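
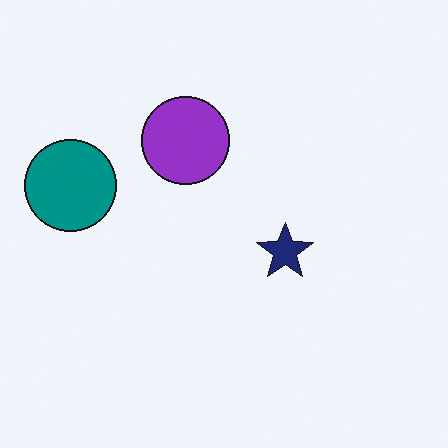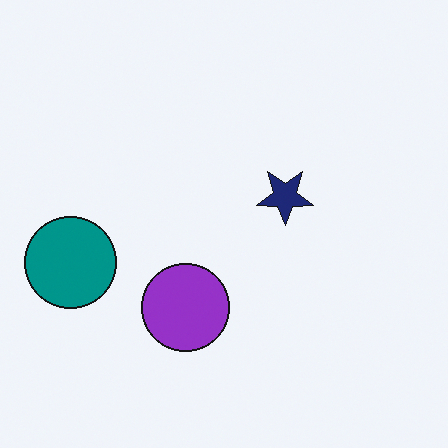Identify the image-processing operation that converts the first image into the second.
The second image is the first flipped vertically (top ↔ bottom).

The purple circle is in the top of the first image and the bottom of the second — shapes on opposite sides of the horizontal midline have swapped in a mirror flip.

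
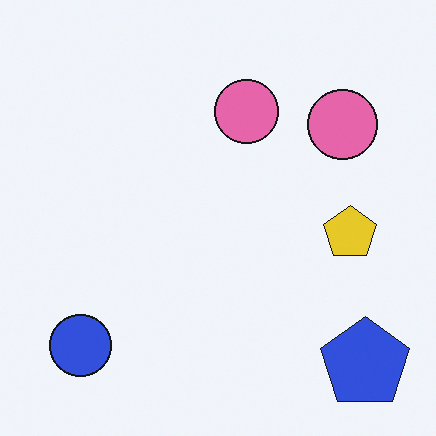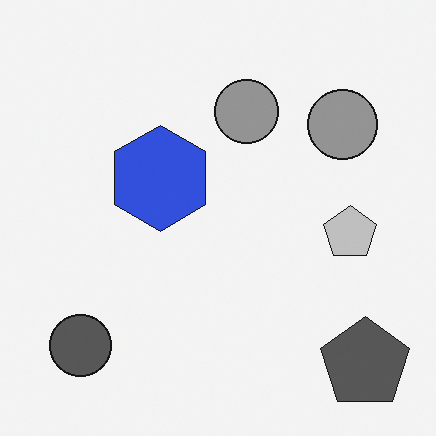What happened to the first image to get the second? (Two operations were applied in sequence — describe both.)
This is the original image converted to grayscale, then overlaid with an additional blue hexagon.

All color is removed — every shape is now a shade of grey. A blue hexagon appears in the second image that is absent from the first.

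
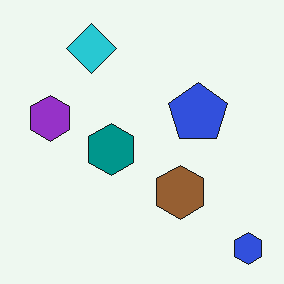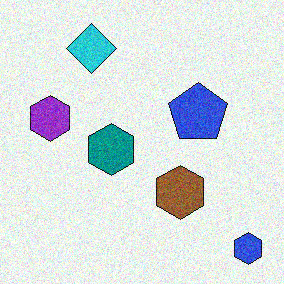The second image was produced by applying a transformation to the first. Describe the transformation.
It was degraded with visible gaussian noise.

Random speckle covers the whole image, including the flat background.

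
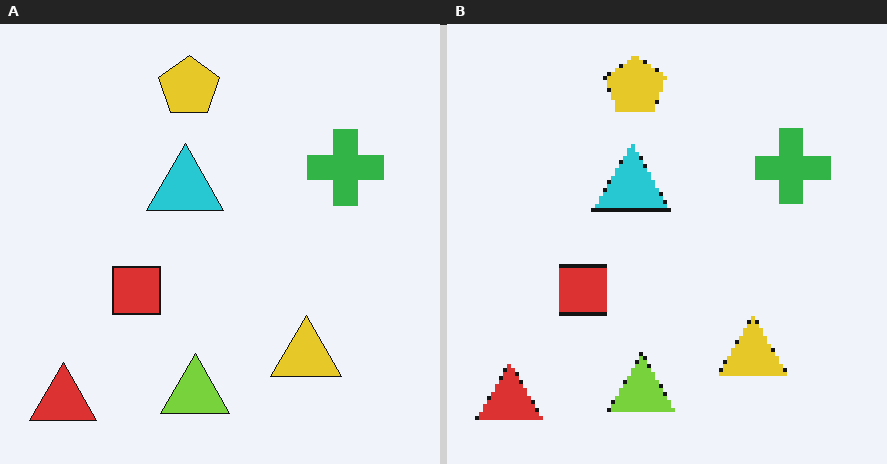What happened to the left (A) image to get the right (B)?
It was lightly pixelated (a mild mosaic effect).

Shapes are reduced to large square blocks; fine edges and outlines are lost — a downscale-then-upscale (mosaic) effect.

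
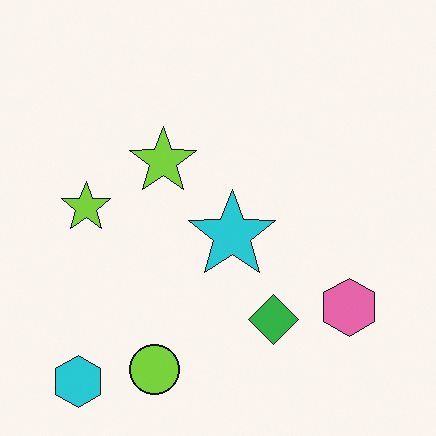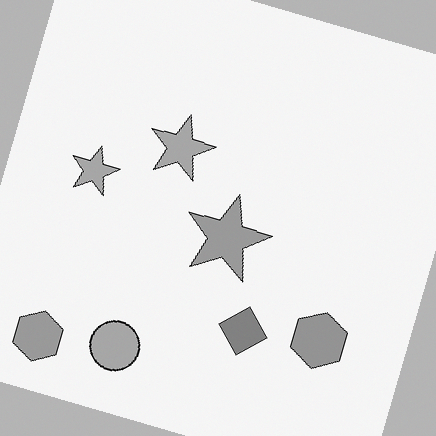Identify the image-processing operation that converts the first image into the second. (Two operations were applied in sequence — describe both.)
The image was rotated clockwise by a moderate amount, then converted to grayscale.

Every shape is tilted by the same angle and the image corners show triangular fill wedges — a whole-image rotation by a non-right angle. All color is removed — every shape is now a shade of grey.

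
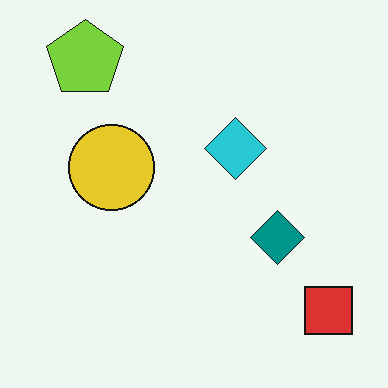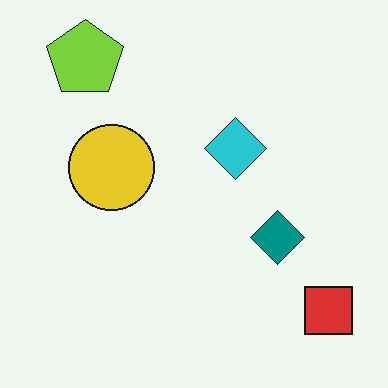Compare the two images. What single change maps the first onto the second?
The second image is the first given moderate JPEG compression.

Blocky 8×8 compression artifacts appear around shape edges and the flat background shows ringing — characteristic JPEG degradation.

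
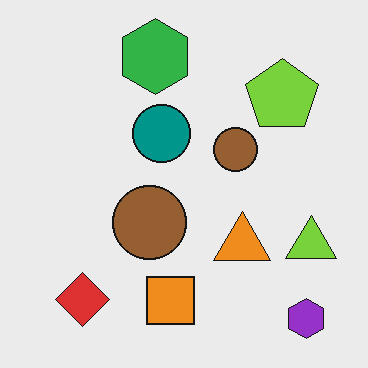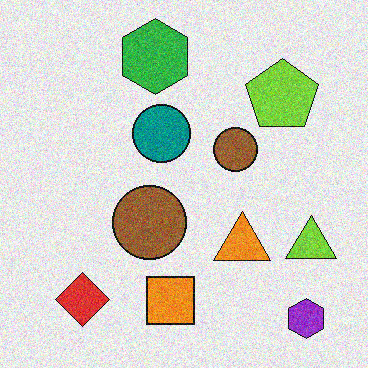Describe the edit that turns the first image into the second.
It was degraded with moderate additive noise.

Random speckle covers the whole image, including the flat background.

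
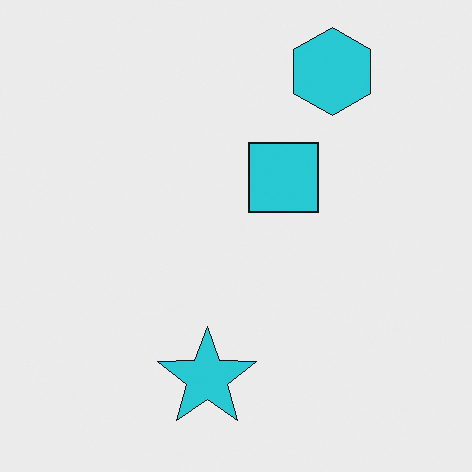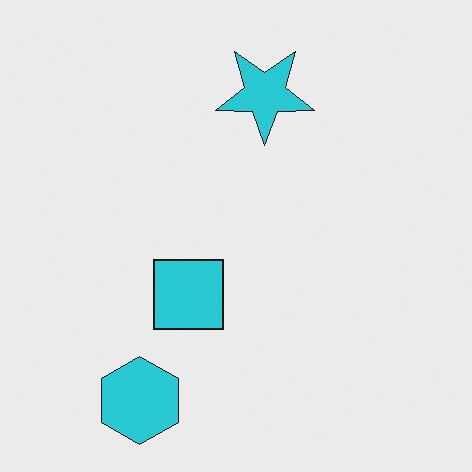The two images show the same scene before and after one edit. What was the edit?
The transformation is: rotated 180°.

The cyan hexagon sits in the top-right of the first image and the bottom-left of the second — consistent with a whole-image 180° rotation.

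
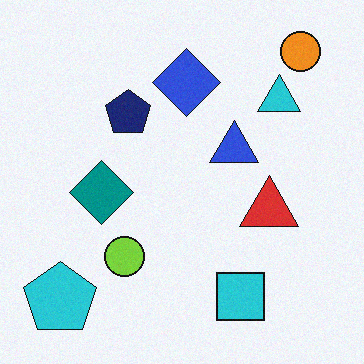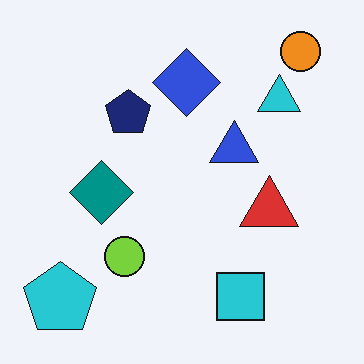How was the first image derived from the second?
The transformation is: degraded with a light layer of grain.

Random speckle covers the whole image, including the flat background.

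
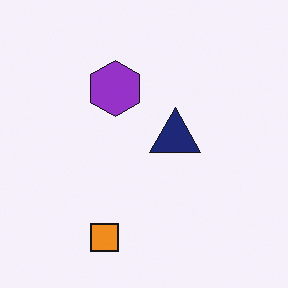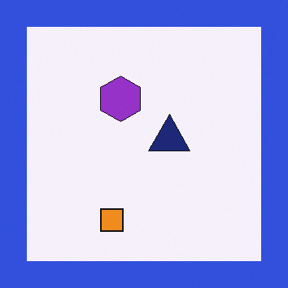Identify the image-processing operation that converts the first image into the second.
The image was framed with a blue border.

A solid blue frame runs around the edge of the second image, with the content slightly shrunk inside it.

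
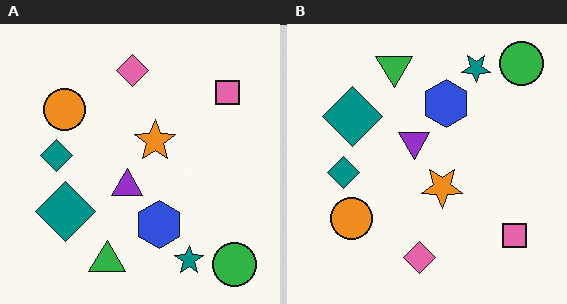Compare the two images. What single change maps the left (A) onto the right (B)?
Flipped vertically (top ↔ bottom).

The green circle is in the bottom-right of the left (A) image and the top-right of the right (B) — shapes on opposite sides of the horizontal midline have swapped in a mirror flip.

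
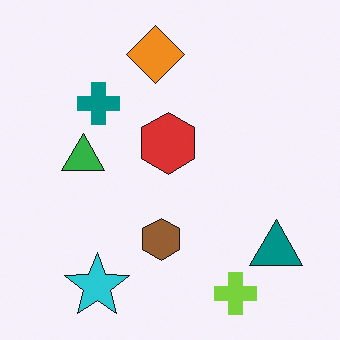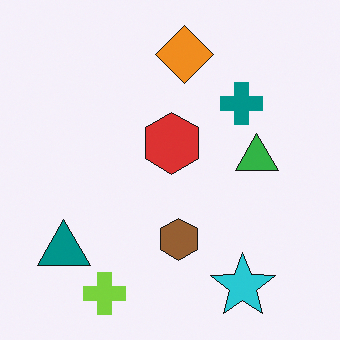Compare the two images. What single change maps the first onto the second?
Flipped horizontally (left ↔ right).

The teal triangle is in the bottom-right of the first image and the bottom-left of the second — shapes on opposite sides of the vertical midline have swapped in a mirror flip.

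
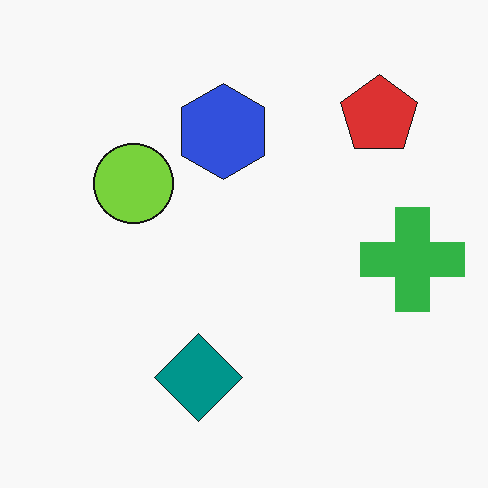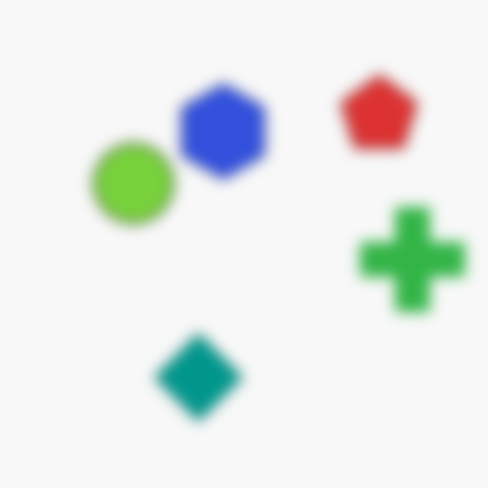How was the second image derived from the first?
Strongly gaussian-blurred.

Shape edges and outlines are uniformly softened across the whole image.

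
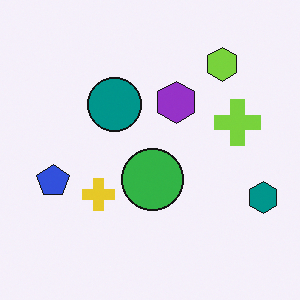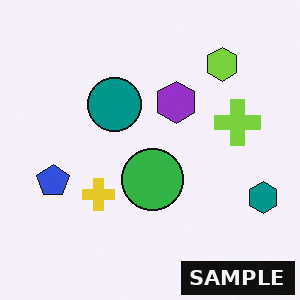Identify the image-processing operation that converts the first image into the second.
The second image is the first watermarked with the text "SAMPLE" in the lower-right corner.

A dark label reading "SAMPLE" appears in the lower-right corner.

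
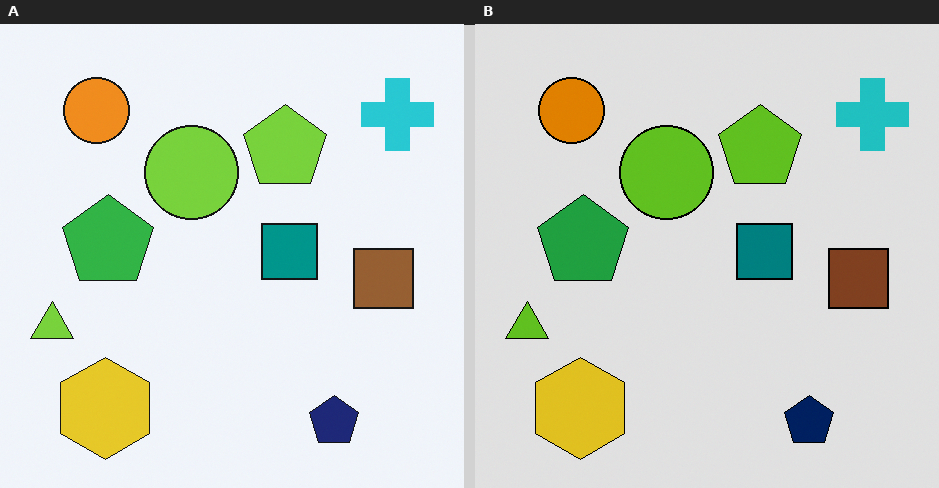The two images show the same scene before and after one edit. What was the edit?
This is the original image posterized to a reduced palette.

Each flat color has snapped to a coarser quantized level — most visibly, the near-white background has dropped to a flat grey.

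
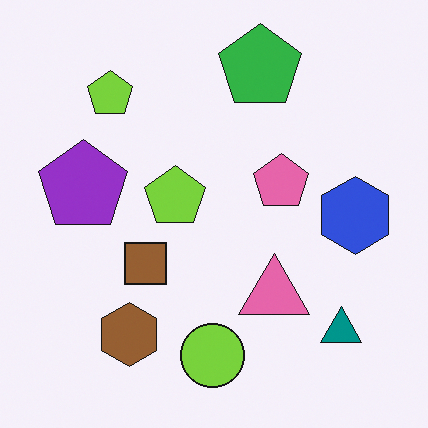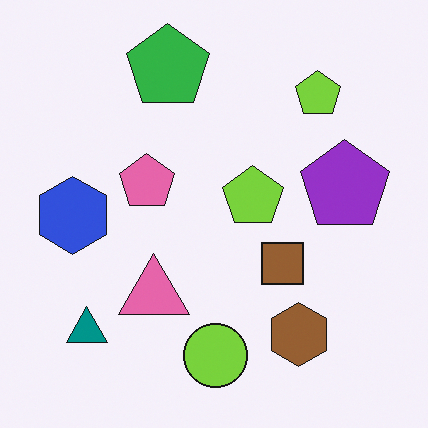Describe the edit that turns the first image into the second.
It was flipped horizontally (left ↔ right).

The blue hexagon is in the right of the first image and the left of the second — shapes on opposite sides of the vertical midline have swapped in a mirror flip.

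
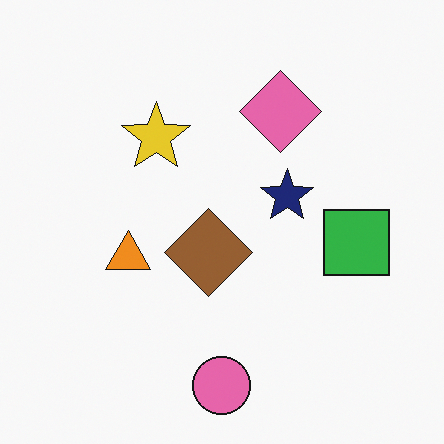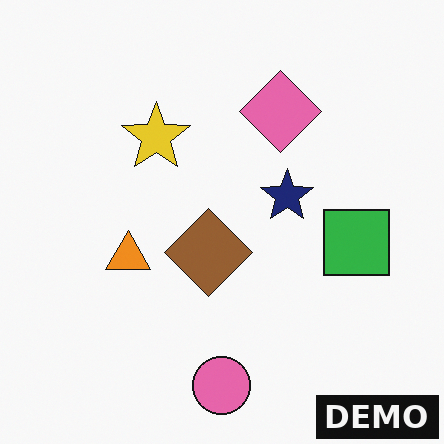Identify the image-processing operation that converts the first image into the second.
It was watermarked with the text "DEMO" in the lower-right corner.

A dark label reading "DEMO" appears in the lower-right corner.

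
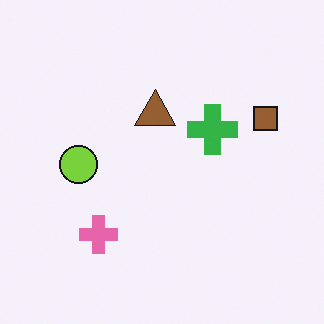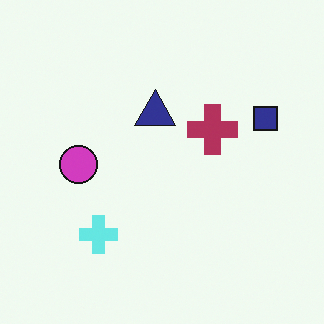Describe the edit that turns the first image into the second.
The image was hue-shifted through roughly half the color wheel.

Every shape's color has rotated by the same amount around the hue wheel — a uniform hue shift.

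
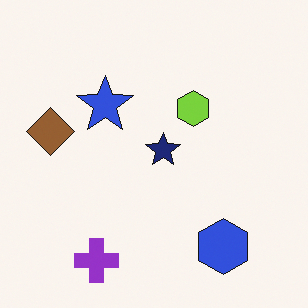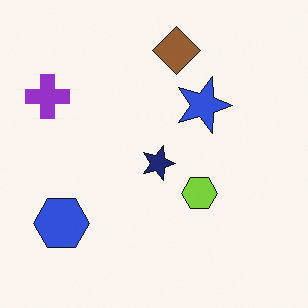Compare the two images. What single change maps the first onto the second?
Rotated 90° clockwise.

The purple cross sits in the bottom-left of the first image and the top-left of the second — consistent with a whole-image 90° clockwise rotation.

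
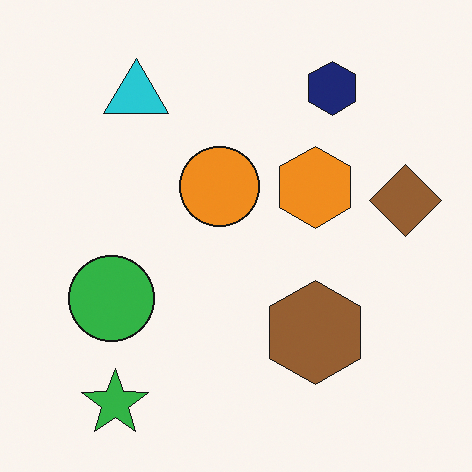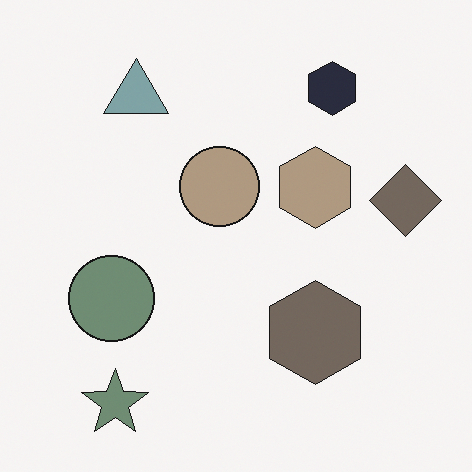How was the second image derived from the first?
Made much more muted (saturation change).

All colors are more muted and greyish — a global saturation change.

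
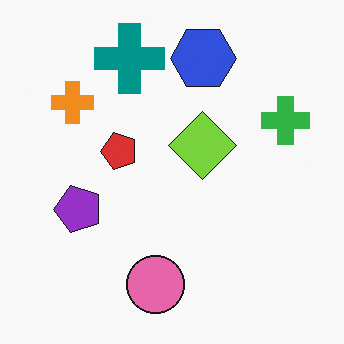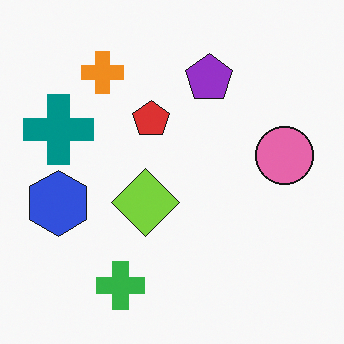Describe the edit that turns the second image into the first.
Transposed (reflected across the top-left ↔ bottom-right diagonal).

Shapes have swapped their row and column positions — what was in the top-right is now in the bottom-left — a diagonal reflection.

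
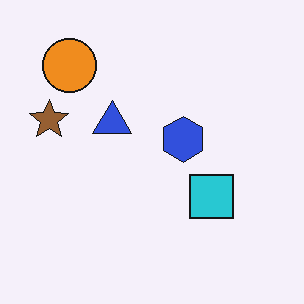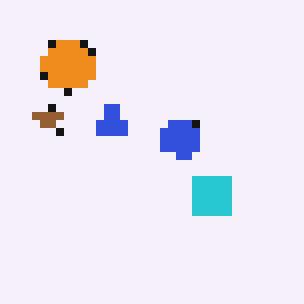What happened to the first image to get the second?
The transformation is: pixelated into visible square blocks.

Shapes are reduced to large square blocks; fine edges and outlines are lost — a downscale-then-upscale (mosaic) effect.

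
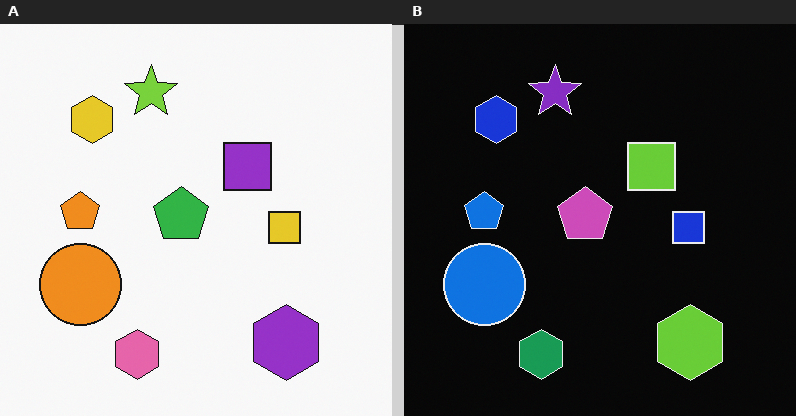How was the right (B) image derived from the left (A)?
The image was color-inverted (negative).

The light background has become dark and every shape's color is its complement — a photographic negative.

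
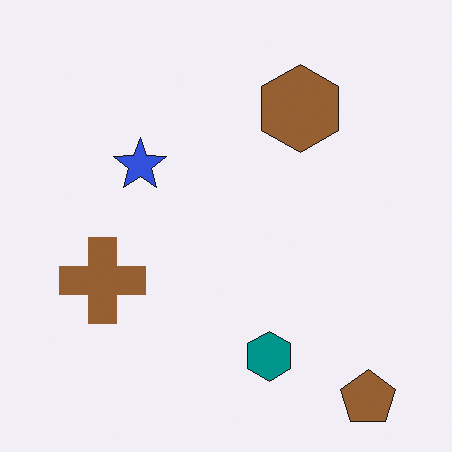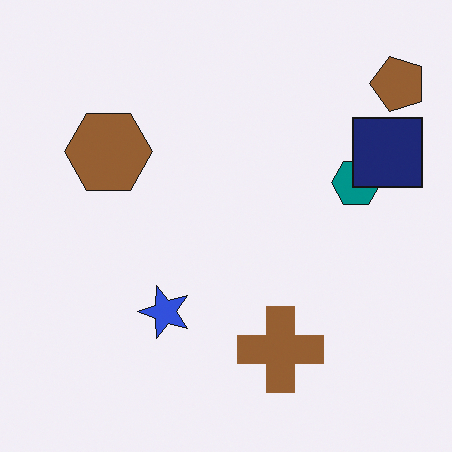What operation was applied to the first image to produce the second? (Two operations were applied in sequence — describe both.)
Rotated 90° counter-clockwise, then overlaid with an additional navy square.

The brown pentagon sits in the bottom-right of the first image and the top-right of the second — consistent with a whole-image 90° counter-clockwise rotation. A navy square appears in the second image that is absent from the first.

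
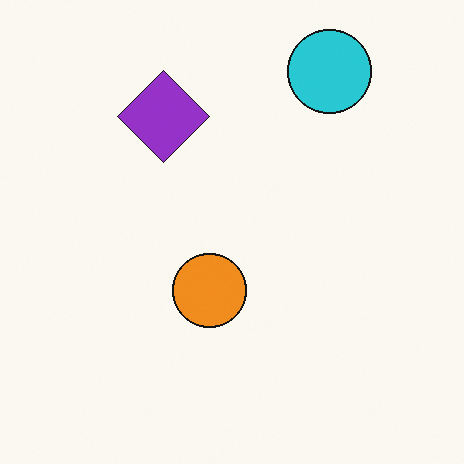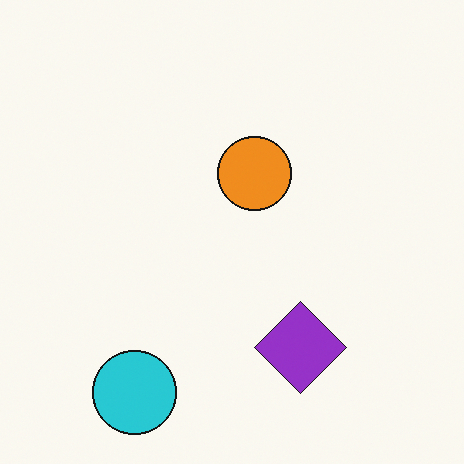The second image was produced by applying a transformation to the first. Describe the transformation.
The transformation is: rotated 180°.

The cyan circle sits in the top-right of the first image and the bottom-left of the second — consistent with a whole-image 180° rotation.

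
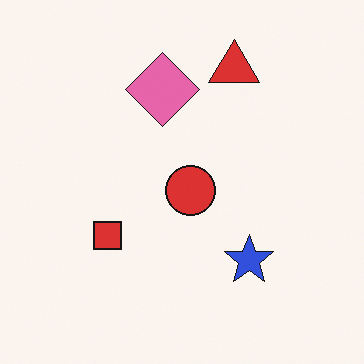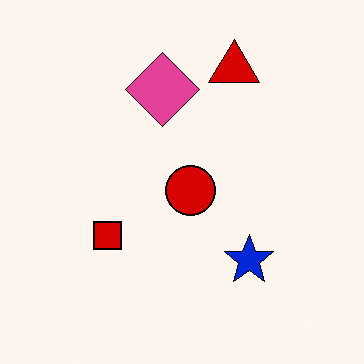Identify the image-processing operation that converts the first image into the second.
Given slightly increased contrast.

Tones are pushed away from mid-grey across the whole image — a global contrast change.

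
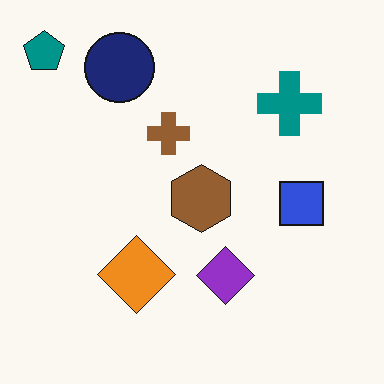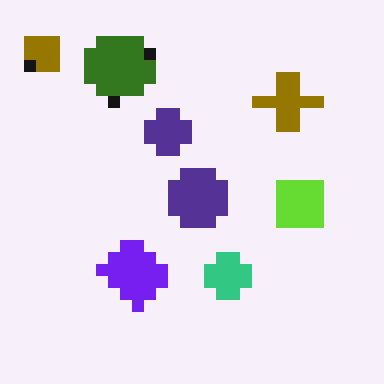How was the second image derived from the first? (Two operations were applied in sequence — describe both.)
The transformation is: hue-shifted through roughly half the color wheel, then heavily pixelated into large blocks.

Every shape's color has rotated by the same amount around the hue wheel — a uniform hue shift. Shapes are reduced to large square blocks; fine edges and outlines are lost — a downscale-then-upscale (mosaic) effect.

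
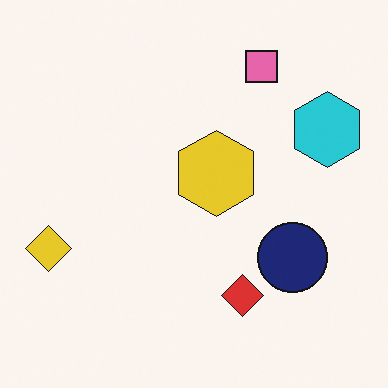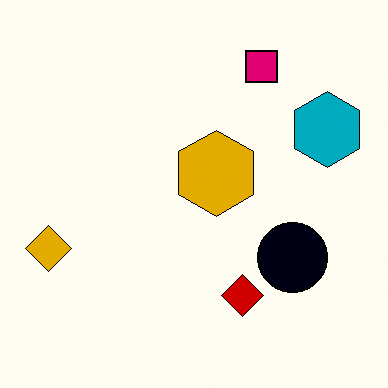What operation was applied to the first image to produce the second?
Given much higher contrast.

Tones are pushed away from mid-grey across the whole image — a global contrast change.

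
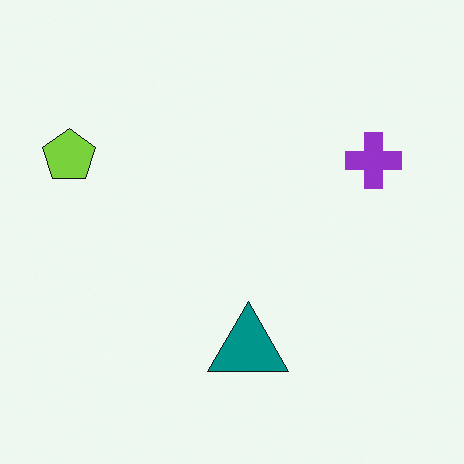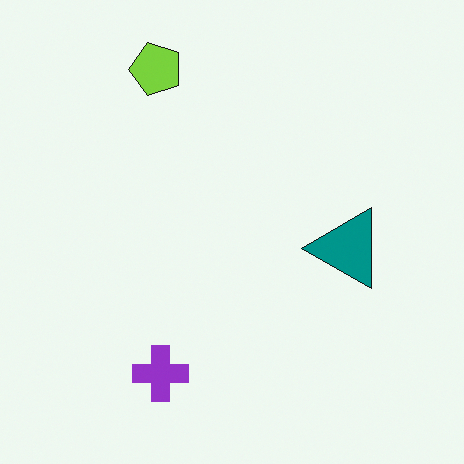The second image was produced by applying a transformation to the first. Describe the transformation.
It was transposed (reflected across the top-left ↔ bottom-right diagonal).

Shapes have swapped their row and column positions — what was in the top-right is now in the bottom-left — a diagonal reflection.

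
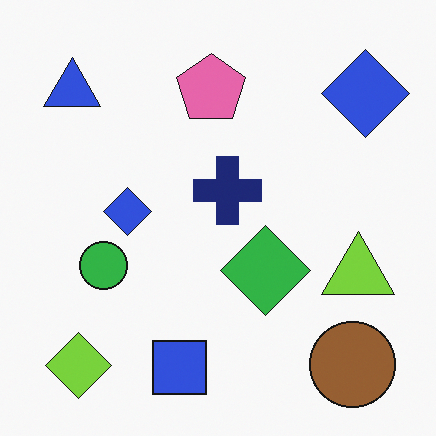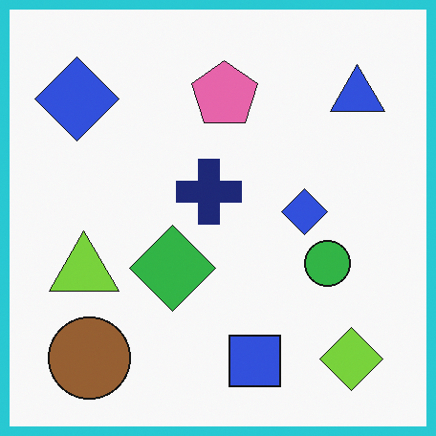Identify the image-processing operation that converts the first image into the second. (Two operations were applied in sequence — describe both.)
The transformation is: flipped horizontally (left ↔ right), then framed with a cyan border.

The blue triangle is in the top-left of the first image and the top-right of the second — shapes on opposite sides of the vertical midline have swapped in a mirror flip. A solid cyan frame runs around the edge of the second image, with the content slightly shrunk inside it.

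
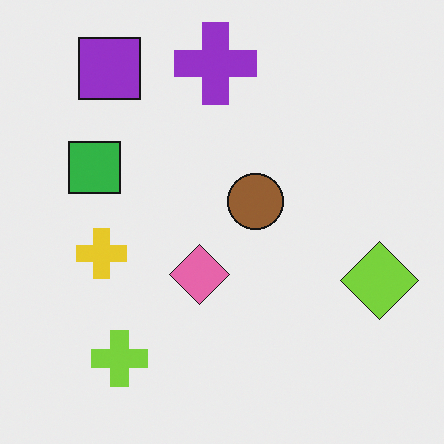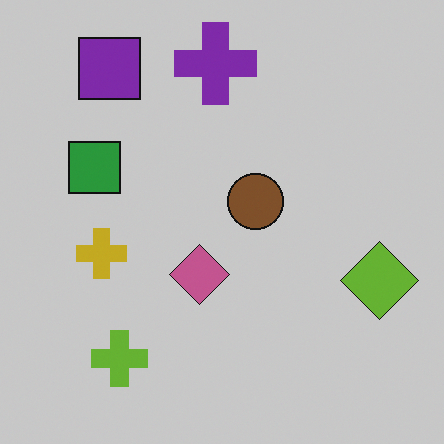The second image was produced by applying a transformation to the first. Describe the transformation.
The image was darkened a little.

Every pixel — background and shapes alike — is uniformly darkened.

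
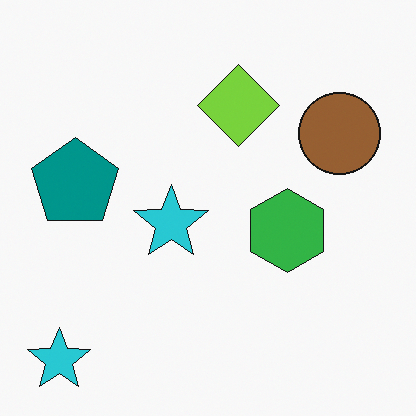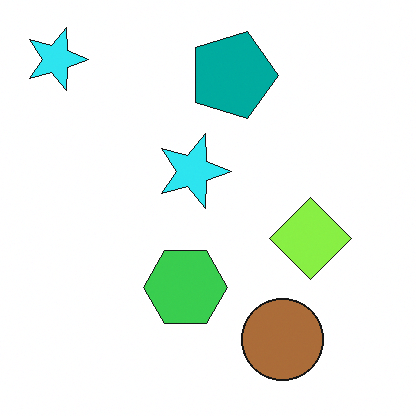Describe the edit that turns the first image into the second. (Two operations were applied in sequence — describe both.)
This is the original image slightly brightened, then rotated 90° clockwise.

Every pixel — background and shapes alike — is uniformly brightened. The brown circle sits in the top-right of the first image and the bottom-right of the second — consistent with a whole-image 90° clockwise rotation.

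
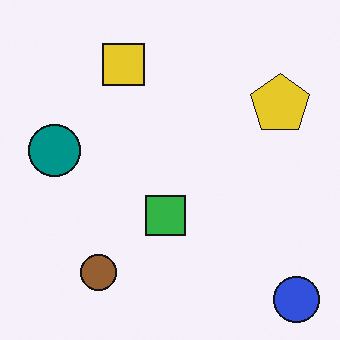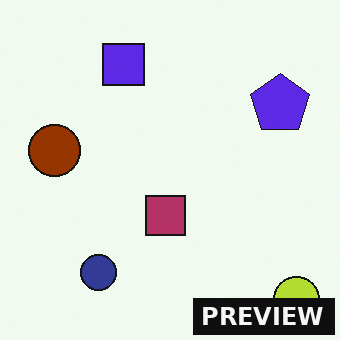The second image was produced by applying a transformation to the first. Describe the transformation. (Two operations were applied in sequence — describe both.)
The transformation is: hue-shifted by a large amount, then watermarked with the text "PREVIEW" in the lower-right corner.

Every shape's color has rotated by the same amount around the hue wheel — a uniform hue shift. A dark label reading "PREVIEW" appears in the lower-right corner.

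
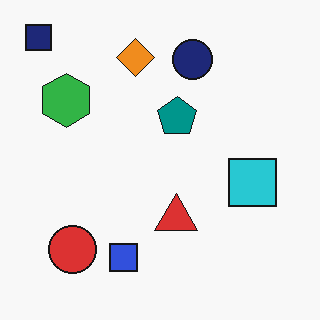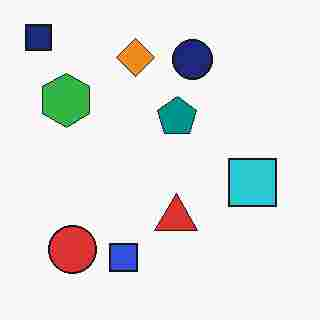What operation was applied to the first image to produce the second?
The second image is the first heavily JPEG-compressed with obvious blocking artifacts.

Blocky 8×8 compression artifacts appear around shape edges and the flat background shows ringing — characteristic JPEG degradation.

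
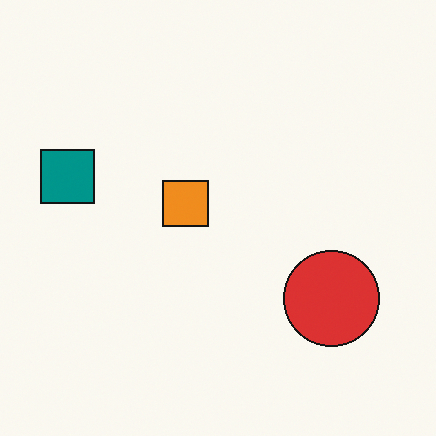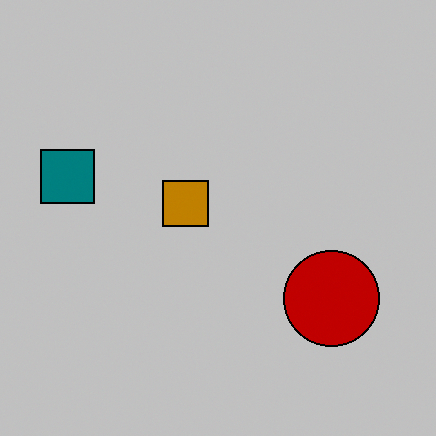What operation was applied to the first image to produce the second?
The second image is the first aggressively posterized.

Each flat color has snapped to a coarser quantized level — most visibly, the near-white background has dropped to a flat grey.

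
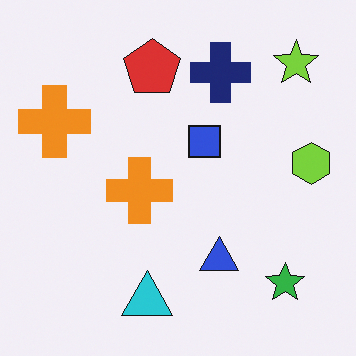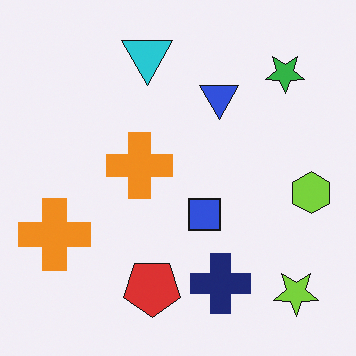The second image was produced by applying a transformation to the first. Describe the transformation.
The transformation is: flipped vertically (top ↔ bottom).

The cyan triangle is in the bottom of the first image and the top of the second — shapes on opposite sides of the horizontal midline have swapped in a mirror flip.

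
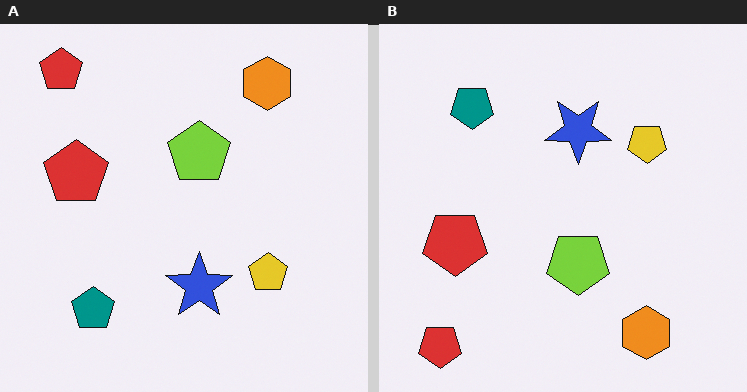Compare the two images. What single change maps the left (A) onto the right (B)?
The right (B) image is the left (A) flipped vertically (top ↔ bottom).

The orange hexagon is in the top-right of the left (A) image and the bottom-right of the right (B) — shapes on opposite sides of the horizontal midline have swapped in a mirror flip.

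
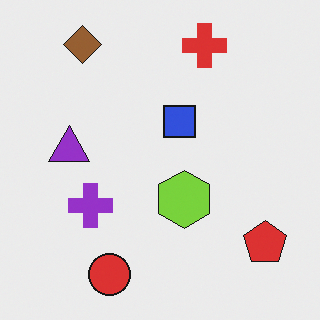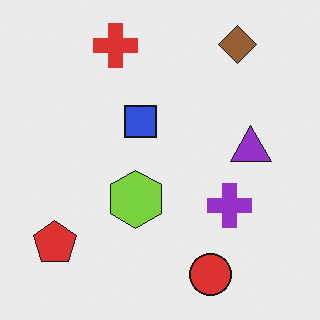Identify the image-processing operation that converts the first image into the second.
The image was flipped horizontally (left ↔ right).

The red pentagon is in the bottom-right of the first image and the bottom-left of the second — shapes on opposite sides of the vertical midline have swapped in a mirror flip.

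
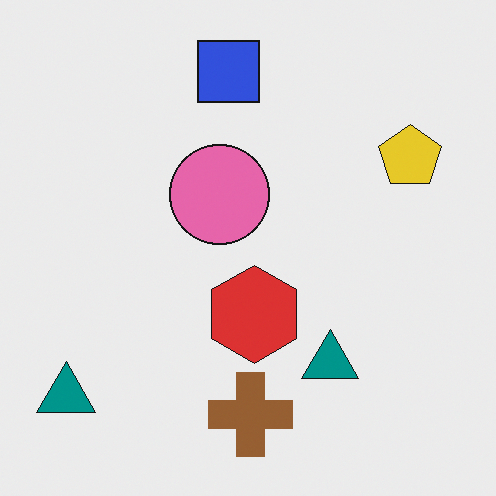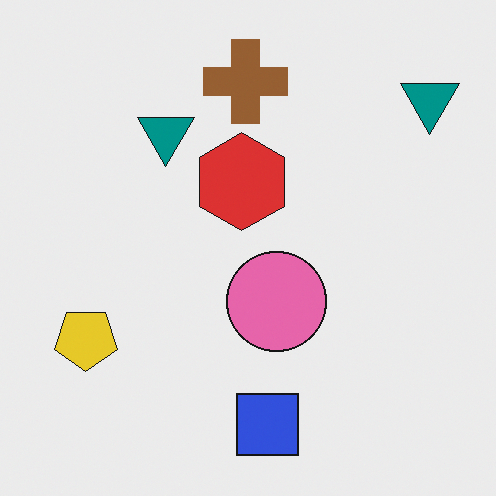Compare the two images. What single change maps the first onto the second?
It was rotated 180°.

The yellow pentagon sits in the top-right of the first image and the bottom-left of the second — consistent with a whole-image 180° rotation.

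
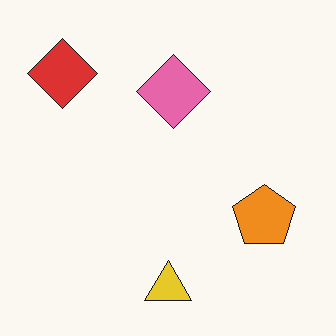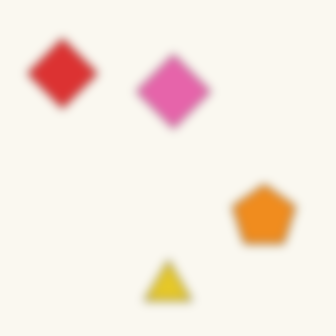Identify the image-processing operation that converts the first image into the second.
The image was noticeably gaussian-blurred.

Shape edges and outlines are uniformly softened across the whole image.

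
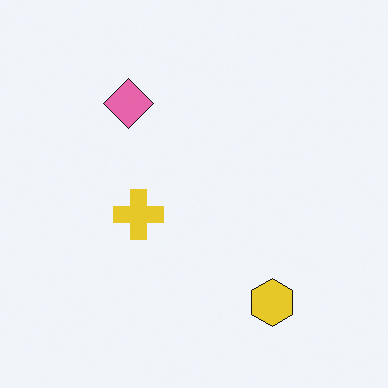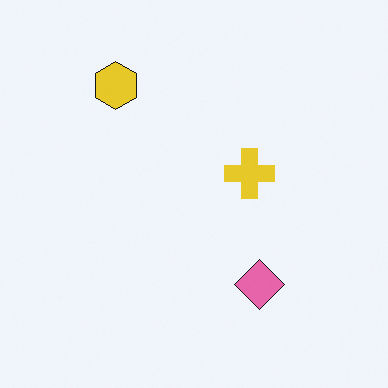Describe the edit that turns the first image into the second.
The second image is the first rotated 180°.

The yellow hexagon sits in the bottom-right of the first image and the top-left of the second — consistent with a whole-image 180° rotation.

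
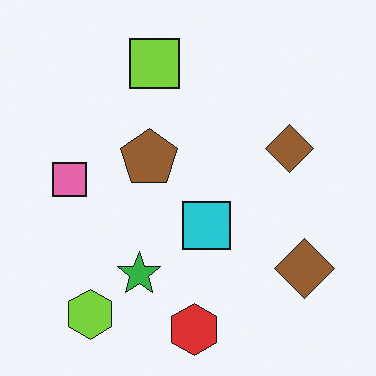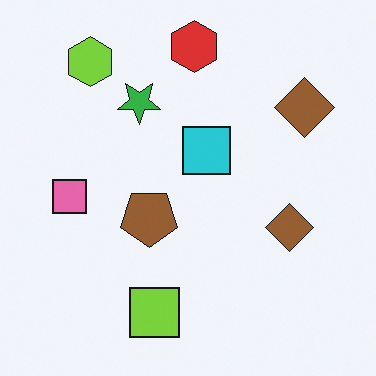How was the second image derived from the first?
The second image is the first flipped vertically (top ↔ bottom).

The red hexagon is in the bottom of the first image and the top of the second — shapes on opposite sides of the horizontal midline have swapped in a mirror flip.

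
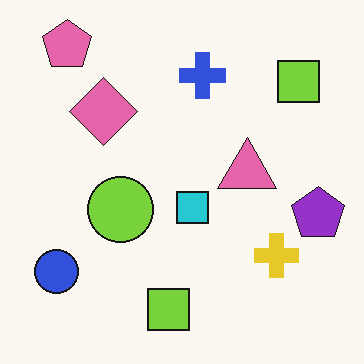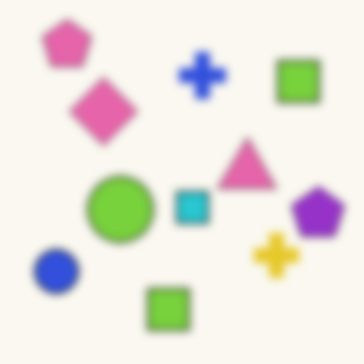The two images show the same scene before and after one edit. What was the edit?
The transformation is: moderately blurred.

Shape edges and outlines are uniformly softened across the whole image.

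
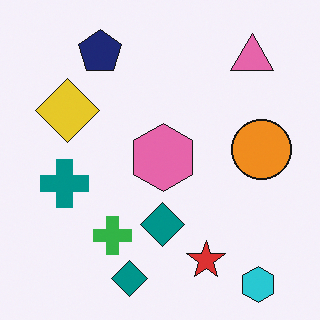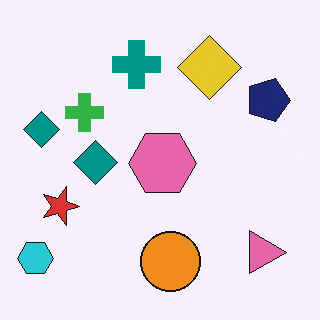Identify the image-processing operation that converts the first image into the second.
The second image is the first rotated 90° clockwise.

The cyan hexagon sits in the bottom-right of the first image and the bottom-left of the second — consistent with a whole-image 90° clockwise rotation.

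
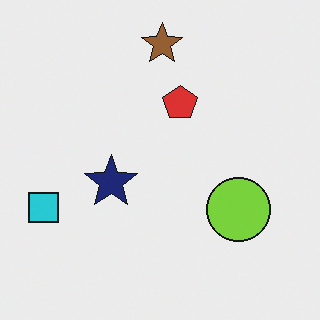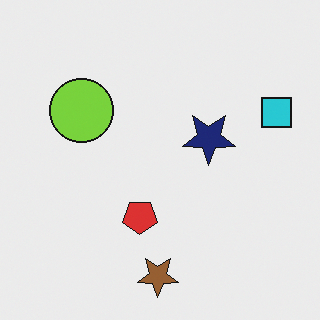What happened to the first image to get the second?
Rotated 180°.

The cyan square sits in the left of the first image and the right of the second — consistent with a whole-image 180° rotation.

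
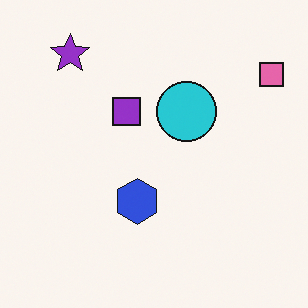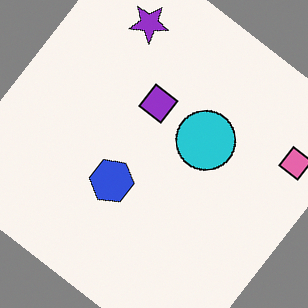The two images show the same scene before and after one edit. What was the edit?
Rotated clockwise by a large amount — several tens of degrees.

Every shape is tilted by the same angle and the image corners show triangular fill wedges — a whole-image rotation by a non-right angle.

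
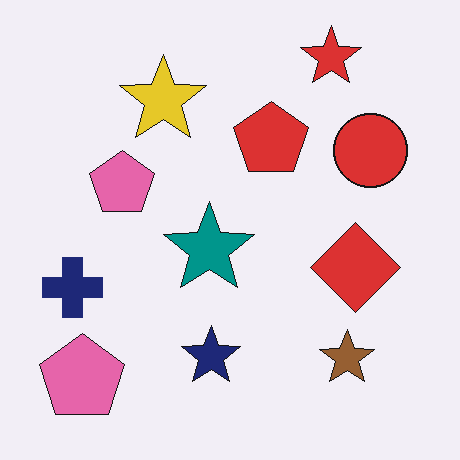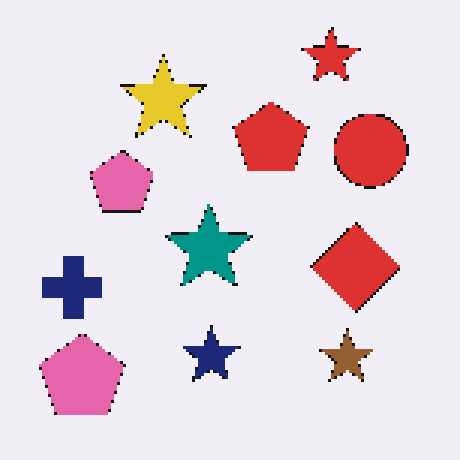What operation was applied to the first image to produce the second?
This is the original image lightly pixelated (a mild mosaic effect).

Shapes are reduced to large square blocks; fine edges and outlines are lost — a downscale-then-upscale (mosaic) effect.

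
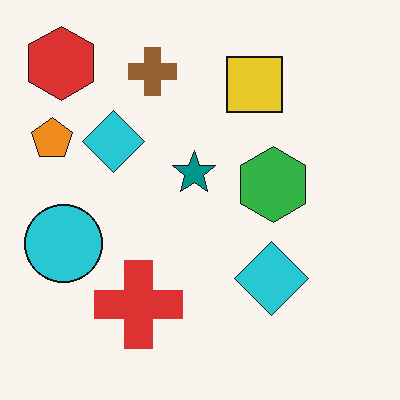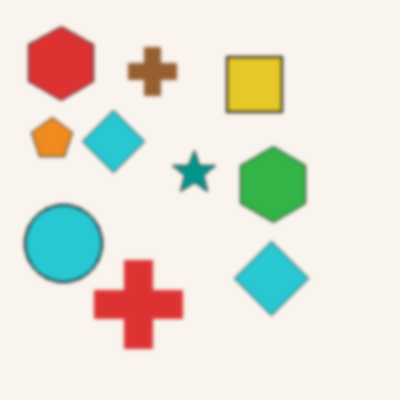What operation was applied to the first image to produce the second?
This is the original image lightly blurred.

Shape edges and outlines are uniformly softened across the whole image.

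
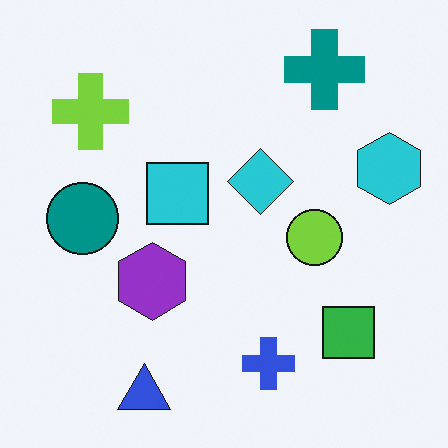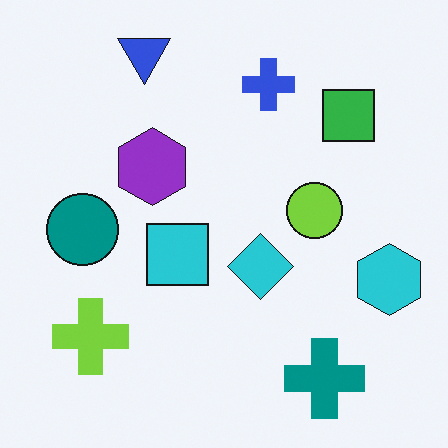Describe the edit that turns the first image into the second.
Flipped vertically (top ↔ bottom).

The blue triangle is in the bottom-left of the first image and the top-left of the second — shapes on opposite sides of the horizontal midline have swapped in a mirror flip.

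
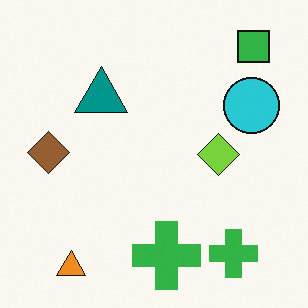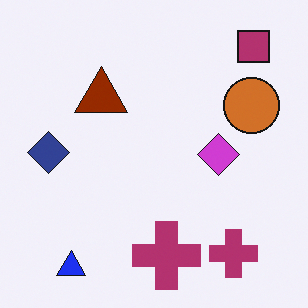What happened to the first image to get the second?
It was hue-shifted by a large amount.

Every shape's color has rotated by the same amount around the hue wheel — a uniform hue shift.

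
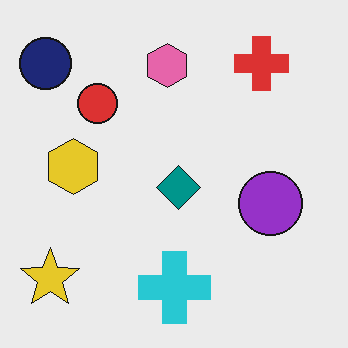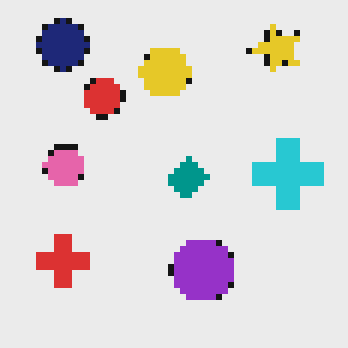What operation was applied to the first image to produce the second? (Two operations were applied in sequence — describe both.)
It was transposed (reflected across the top-left ↔ bottom-right diagonal), then pixelated into visible square blocks.

Shapes have swapped their row and column positions — what was in the top-right is now in the bottom-left — a diagonal reflection. Shapes are reduced to large square blocks; fine edges and outlines are lost — a downscale-then-upscale (mosaic) effect.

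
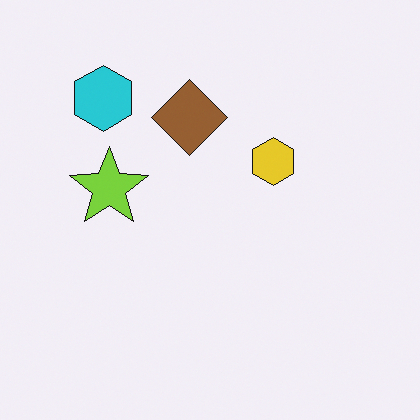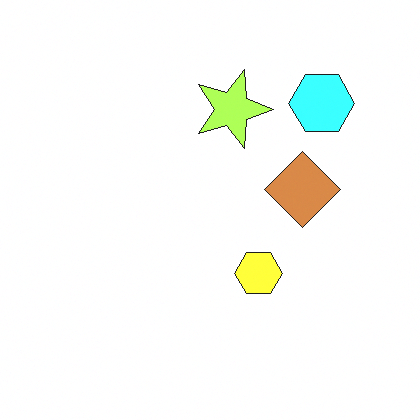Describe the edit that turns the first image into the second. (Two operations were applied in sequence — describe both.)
It was noticeably brightened, then rotated 90° clockwise.

Every pixel — background and shapes alike — is uniformly brightened. The cyan hexagon sits in the top-left of the first image and the top-right of the second — consistent with a whole-image 90° clockwise rotation.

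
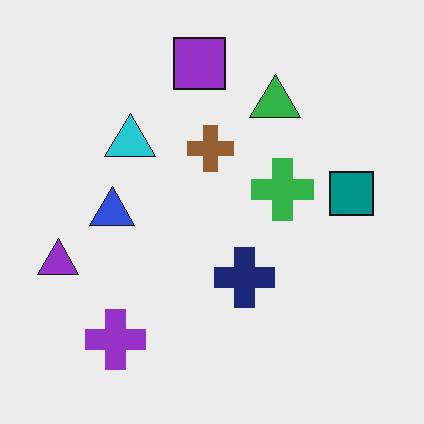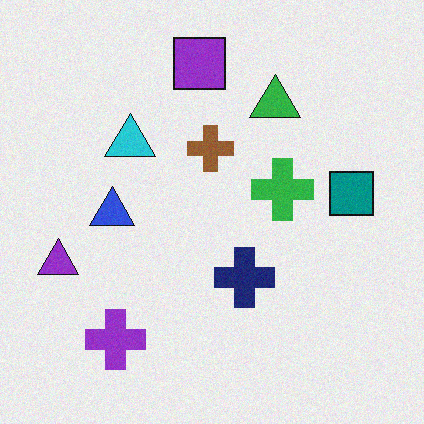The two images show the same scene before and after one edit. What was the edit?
It was degraded with subtle gaussian noise.

Random speckle covers the whole image, including the flat background.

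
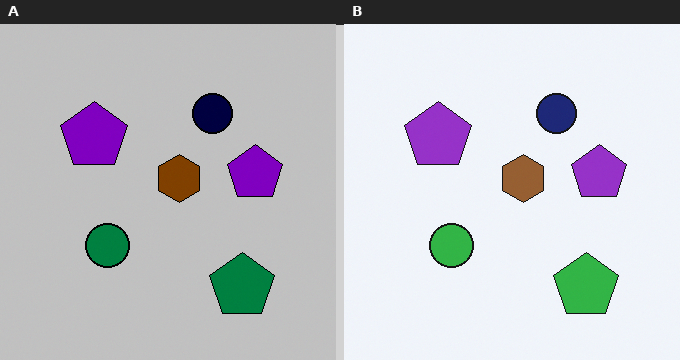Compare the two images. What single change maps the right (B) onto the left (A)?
This is the original image aggressively posterized.

Each flat color has snapped to a coarser quantized level — most visibly, the near-white background has dropped to a flat grey.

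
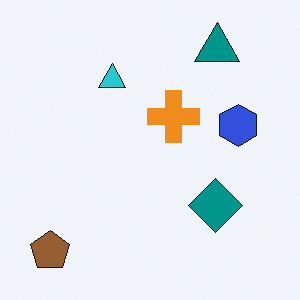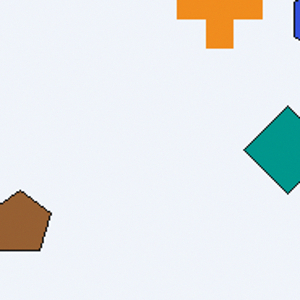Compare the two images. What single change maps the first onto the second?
The second image is the first cropped tightly and scaled back up.

The visible shapes are larger and the field of view is narrower; shapes near the original edges may be partly or wholly outside the frame — a crop-and-rescale.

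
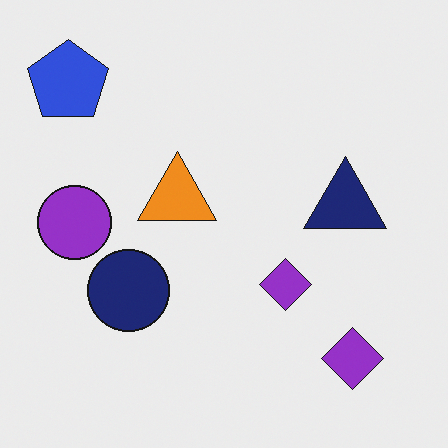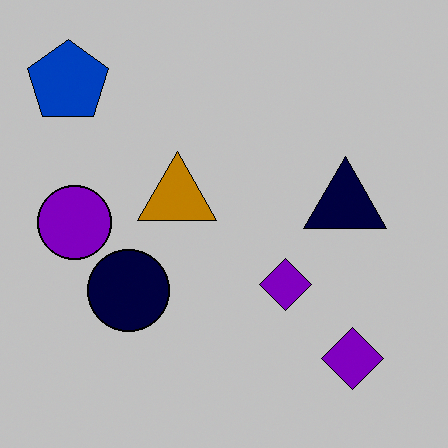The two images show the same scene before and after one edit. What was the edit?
This is the original image aggressively posterized.

Each flat color has snapped to a coarser quantized level — most visibly, the near-white background has dropped to a flat grey.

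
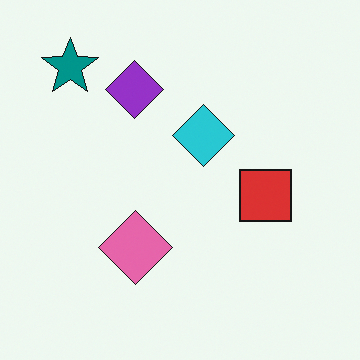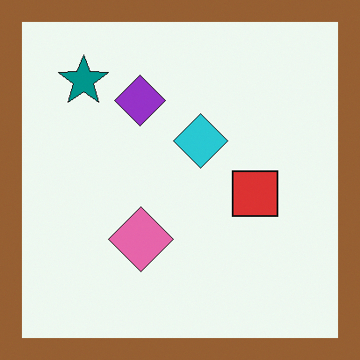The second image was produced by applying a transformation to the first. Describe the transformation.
This is the original image framed with a brown border.

A solid brown frame runs around the edge of the second image, with the content slightly shrunk inside it.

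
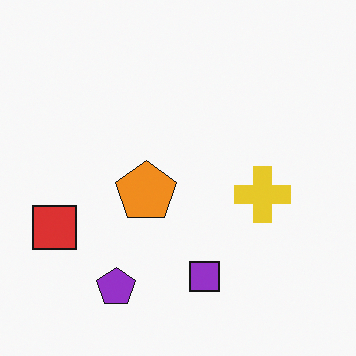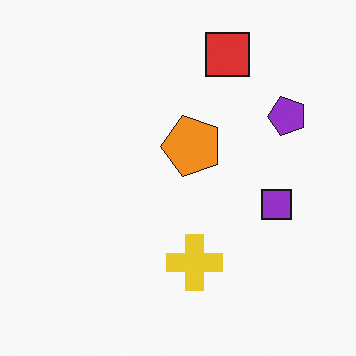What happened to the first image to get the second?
This is the original image transposed (reflected across the top-left ↔ bottom-right diagonal).

Shapes have swapped their row and column positions — what was in the top-right is now in the bottom-left — a diagonal reflection.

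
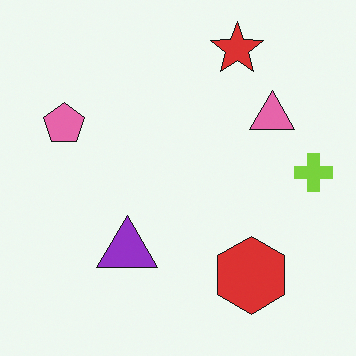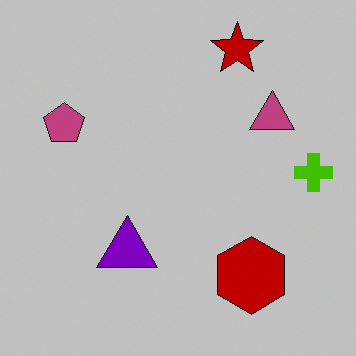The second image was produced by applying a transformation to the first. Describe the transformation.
The image was aggressively posterized.

Each flat color has snapped to a coarser quantized level — most visibly, the near-white background has dropped to a flat grey.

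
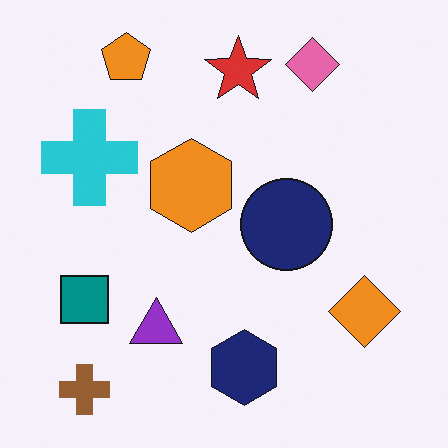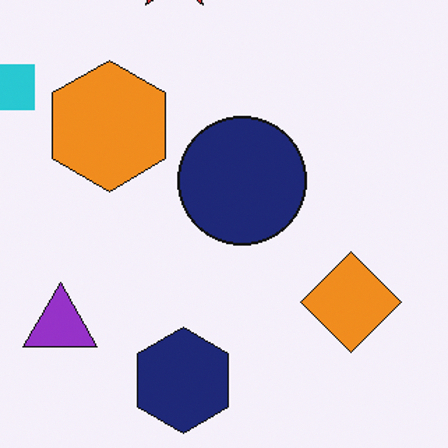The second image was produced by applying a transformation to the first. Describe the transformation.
The second image is the first cropped to a modestly smaller region and rescaled.

The visible shapes are larger and the field of view is narrower; shapes near the original edges may be partly or wholly outside the frame — a crop-and-rescale.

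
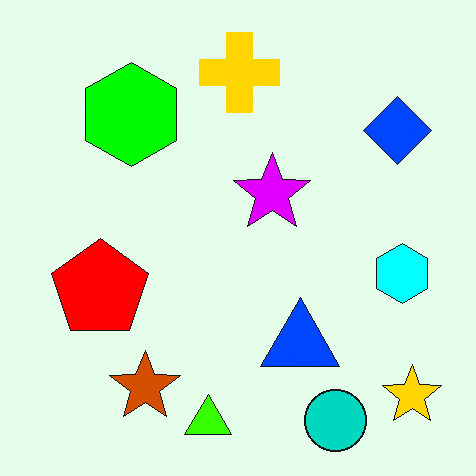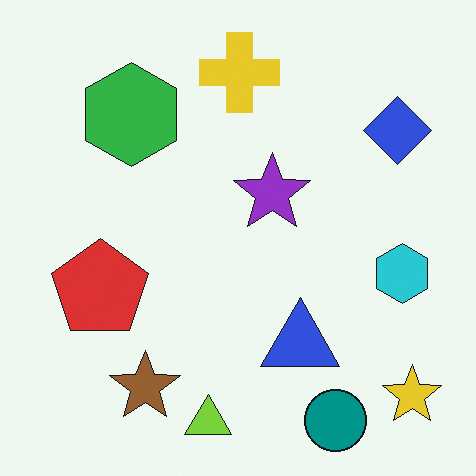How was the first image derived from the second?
The image was heavily oversaturated.

All colors are more vivid — a global saturation change.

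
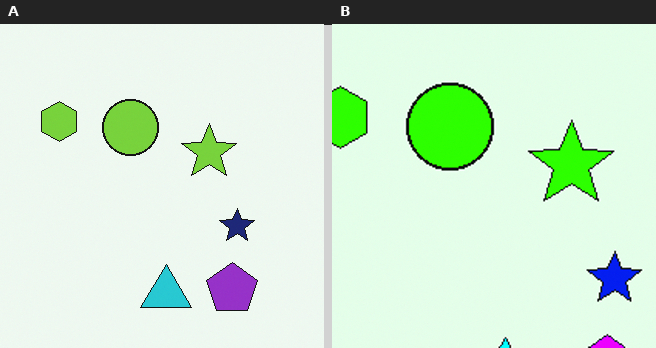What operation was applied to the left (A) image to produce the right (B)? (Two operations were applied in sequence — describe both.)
The transformation is: cropped slightly and scaled back up, then heavily oversaturated.

The visible shapes are larger and the field of view is narrower; shapes near the original edges may be partly or wholly outside the frame — a crop-and-rescale. All colors are more vivid — a global saturation change.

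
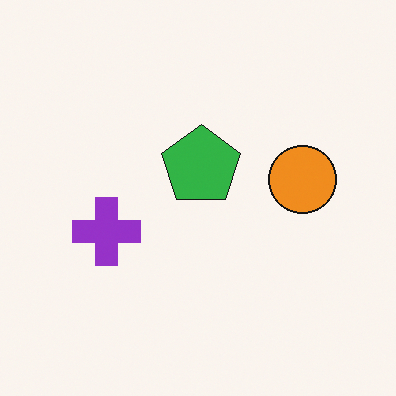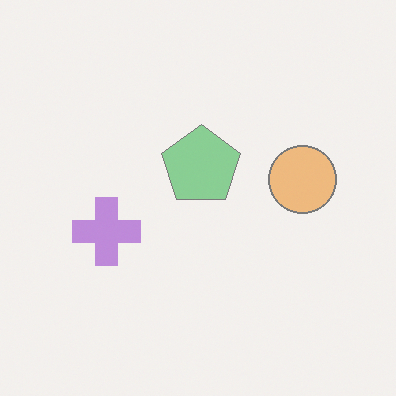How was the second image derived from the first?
It was given much lower contrast.

Tones are pushed toward mid-grey across the whole image — a global contrast change.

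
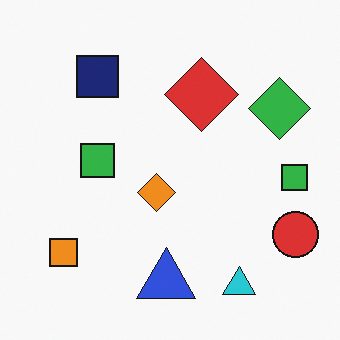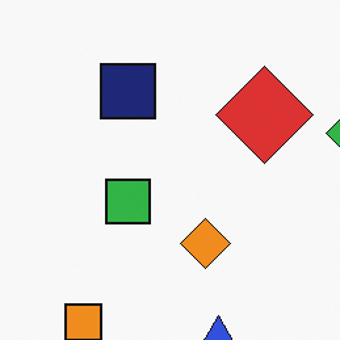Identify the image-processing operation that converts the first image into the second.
It was cropped to a modestly smaller region and rescaled.

The visible shapes are larger and the field of view is narrower; shapes near the original edges may be partly or wholly outside the frame — a crop-and-rescale.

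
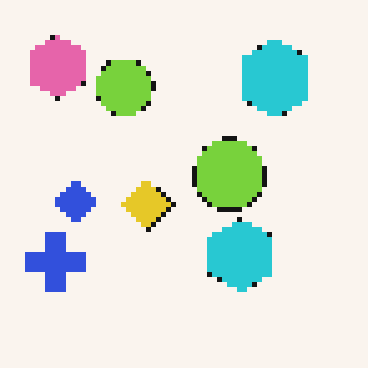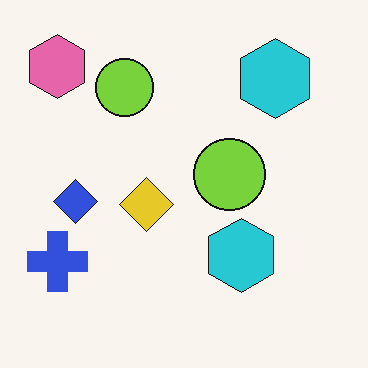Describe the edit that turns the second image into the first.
The first image is the second lightly pixelated (a mild mosaic effect).

Shapes are reduced to large square blocks; fine edges and outlines are lost — a downscale-then-upscale (mosaic) effect.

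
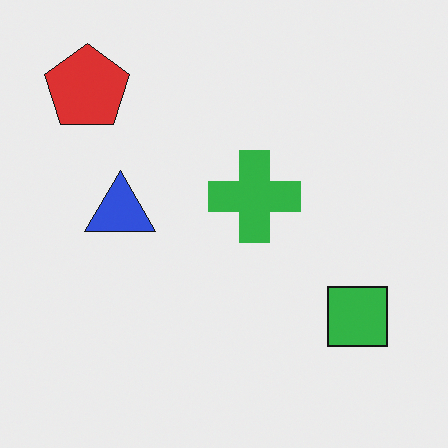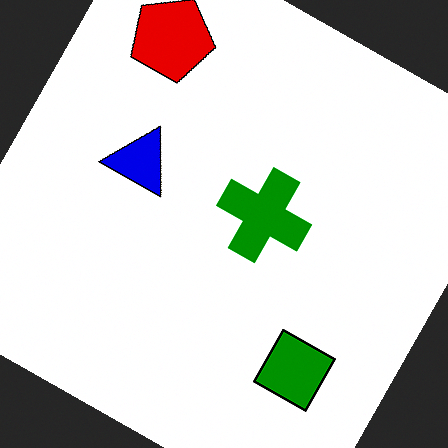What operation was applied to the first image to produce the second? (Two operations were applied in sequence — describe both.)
It was rotated clockwise by a clearly visible amount, then boosted in contrast.

Every shape is tilted by the same angle and the image corners show triangular fill wedges — a whole-image rotation by a non-right angle. Tones are pushed away from mid-grey across the whole image — a global contrast change.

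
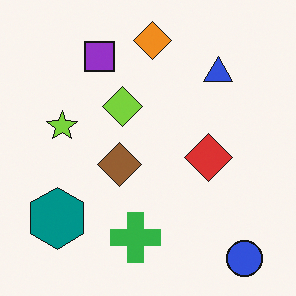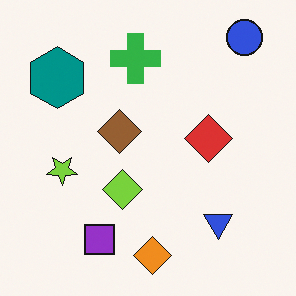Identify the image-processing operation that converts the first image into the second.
Flipped vertically (top ↔ bottom).

The blue circle is in the bottom-right of the first image and the top-right of the second — shapes on opposite sides of the horizontal midline have swapped in a mirror flip.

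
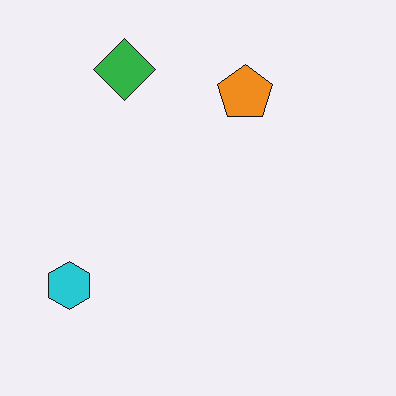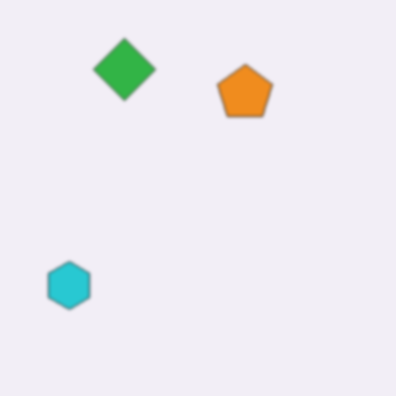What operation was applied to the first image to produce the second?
Slightly softened.

Shape edges and outlines are uniformly softened across the whole image.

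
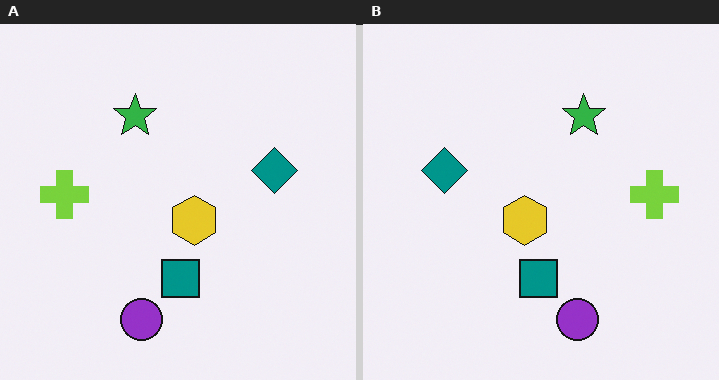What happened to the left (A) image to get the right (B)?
It was flipped horizontally (left ↔ right).

The lime cross is in the left of the left (A) image and the right of the right (B) — shapes on opposite sides of the vertical midline have swapped in a mirror flip.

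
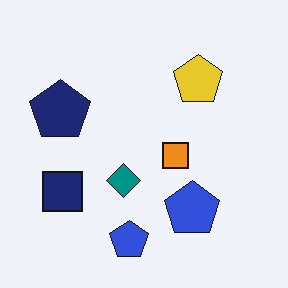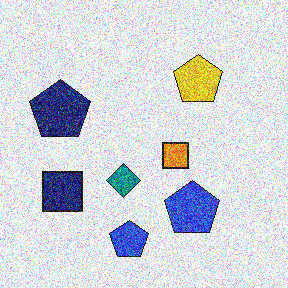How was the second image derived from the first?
This is the original image degraded with a thick layer of grain.

Random speckle covers the whole image, including the flat background.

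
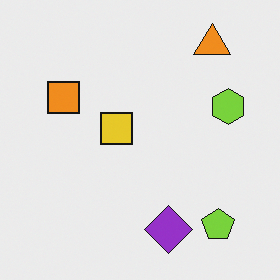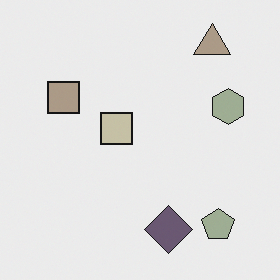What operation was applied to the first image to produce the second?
Made much more muted (saturation change).

All colors are more muted and greyish — a global saturation change.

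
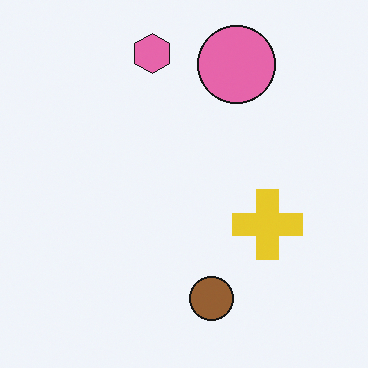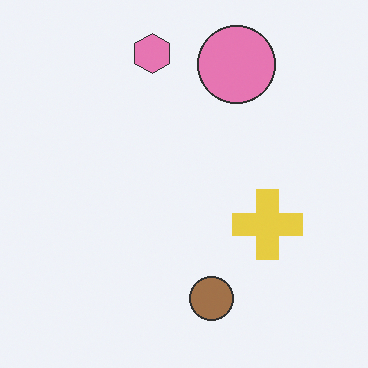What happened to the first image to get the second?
The second image is the first given slightly reduced contrast.

Tones are pushed toward mid-grey across the whole image — a global contrast change.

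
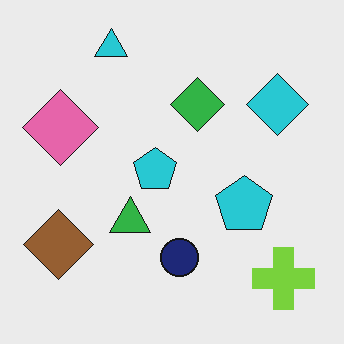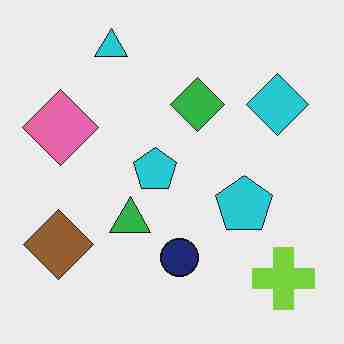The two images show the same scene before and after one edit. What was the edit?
The transformation is: degraded with heavy JPEG compression.

Blocky 8×8 compression artifacts appear around shape edges and the flat background shows ringing — characteristic JPEG degradation.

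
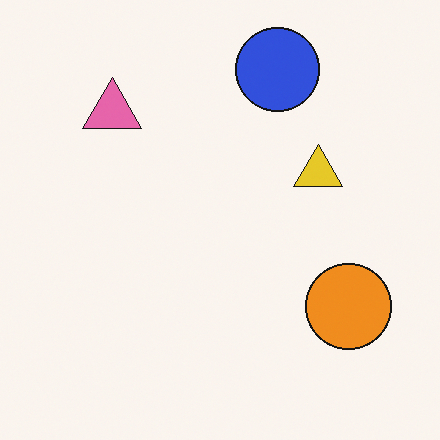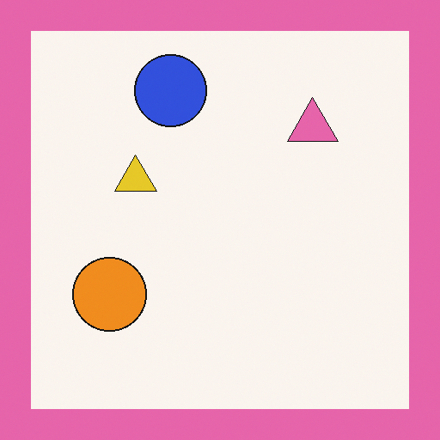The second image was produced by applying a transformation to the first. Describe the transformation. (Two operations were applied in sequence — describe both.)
The transformation is: flipped horizontally (left ↔ right), then framed with a pink border.

The orange circle is in the bottom-right of the first image and the bottom-left of the second — shapes on opposite sides of the vertical midline have swapped in a mirror flip. A solid pink frame runs around the edge of the second image, with the content slightly shrunk inside it.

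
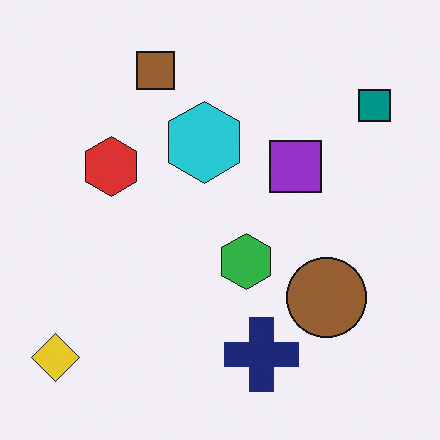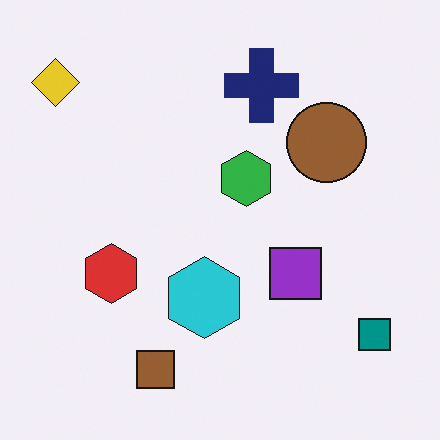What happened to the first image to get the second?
This is the original image flipped vertically (top ↔ bottom).

The brown square is in the top of the first image and the bottom of the second — shapes on opposite sides of the horizontal midline have swapped in a mirror flip.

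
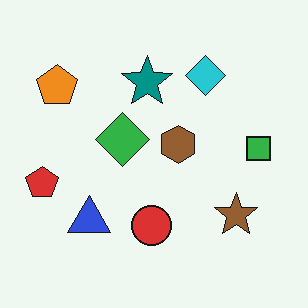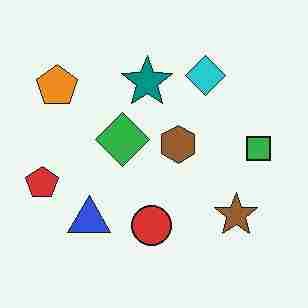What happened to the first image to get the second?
The transformation is: degraded with heavy JPEG compression.

Blocky 8×8 compression artifacts appear around shape edges and the flat background shows ringing — characteristic JPEG degradation.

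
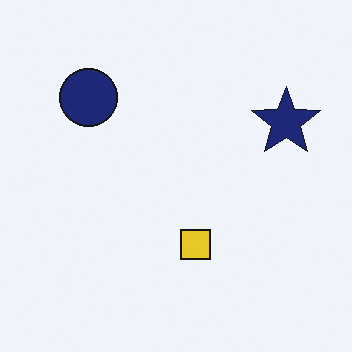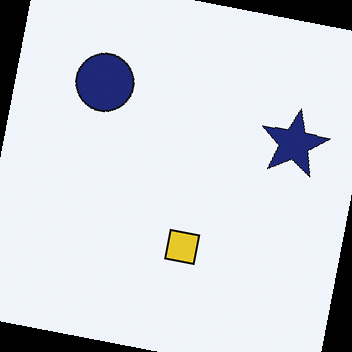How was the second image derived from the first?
The transformation is: rotated clockwise by a small amount.

Every shape is tilted by the same angle and the image corners show triangular fill wedges — a whole-image rotation by a non-right angle.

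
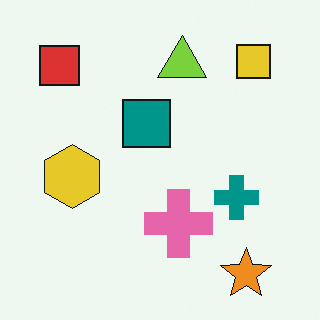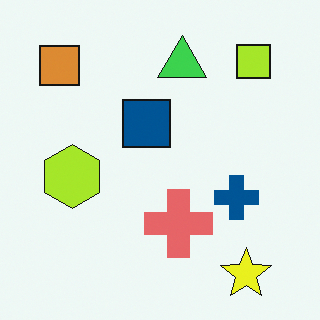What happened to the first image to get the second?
This is the original image hue-shifted slightly.

Every shape's color has rotated by the same amount around the hue wheel — a uniform hue shift.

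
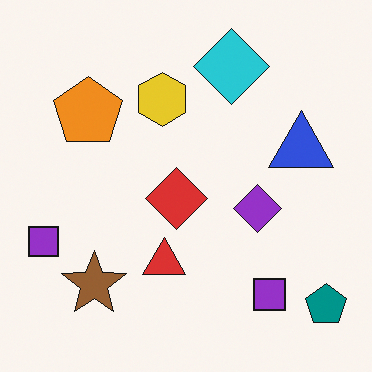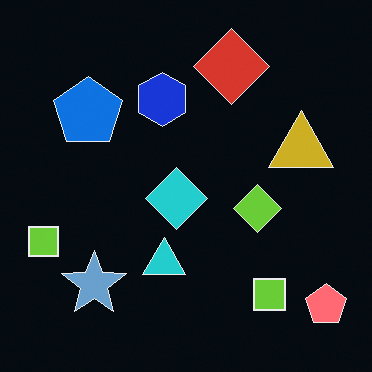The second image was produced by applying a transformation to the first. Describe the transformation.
The image was color-inverted (negative).

The light background has become dark and every shape's color is its complement — a photographic negative.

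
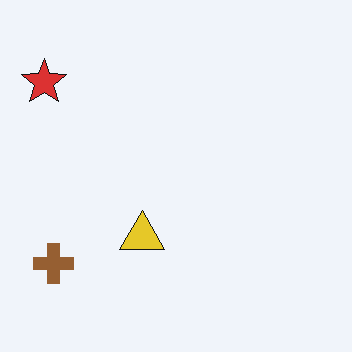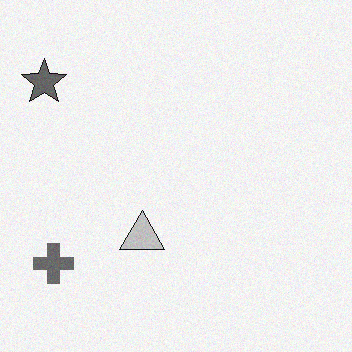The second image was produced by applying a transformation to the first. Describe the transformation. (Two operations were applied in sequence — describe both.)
This is the original image converted to grayscale, then degraded with light additive noise.

All color is removed — every shape is now a shade of grey. Random speckle covers the whole image, including the flat background.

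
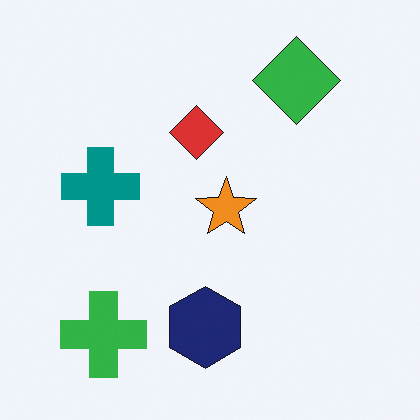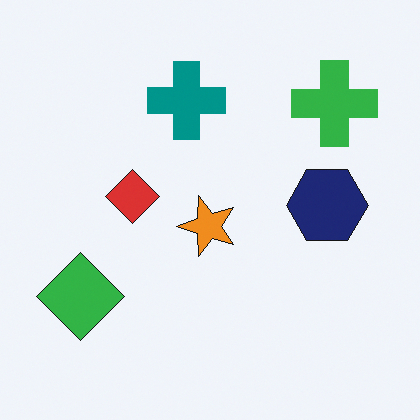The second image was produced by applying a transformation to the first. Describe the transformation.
Transposed (reflected across the top-left ↔ bottom-right diagonal).

Shapes have swapped their row and column positions — what was in the top-right is now in the bottom-left — a diagonal reflection.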